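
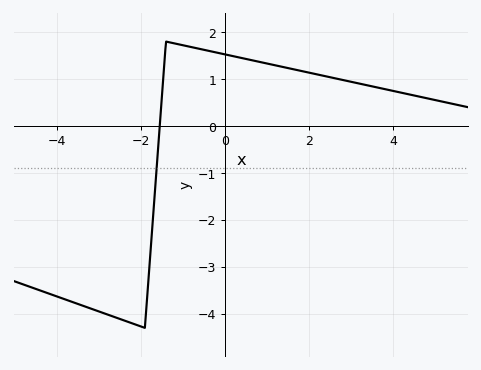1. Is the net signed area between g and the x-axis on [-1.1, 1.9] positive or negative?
positive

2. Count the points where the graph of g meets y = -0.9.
1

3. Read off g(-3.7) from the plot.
-3.7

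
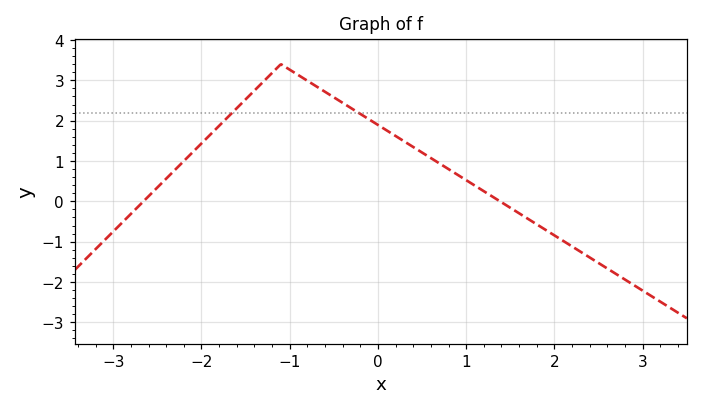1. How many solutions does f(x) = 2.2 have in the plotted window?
2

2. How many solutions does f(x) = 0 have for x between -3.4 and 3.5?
2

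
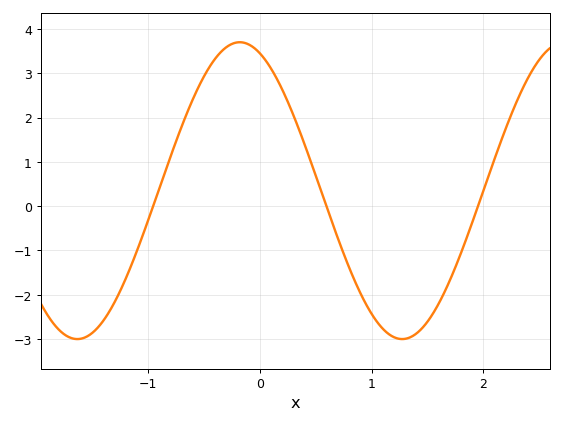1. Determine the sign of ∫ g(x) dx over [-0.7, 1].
positive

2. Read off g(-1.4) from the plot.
-2.6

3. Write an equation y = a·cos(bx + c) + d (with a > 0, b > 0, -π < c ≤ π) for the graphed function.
y = 3.35cos(2.2x + 0.39) + 0.35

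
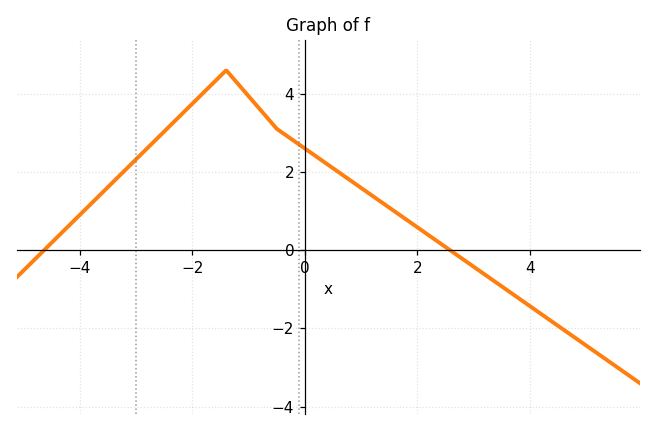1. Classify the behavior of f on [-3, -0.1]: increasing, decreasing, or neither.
neither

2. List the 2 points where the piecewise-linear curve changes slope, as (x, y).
(-1.4, 4.6); (-0.5, 3.1)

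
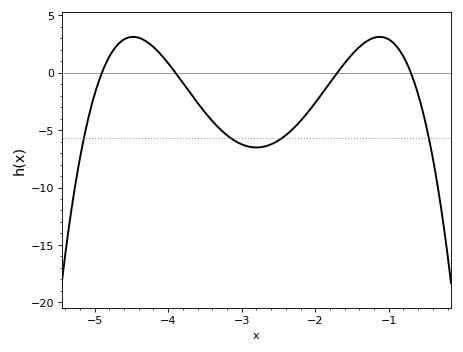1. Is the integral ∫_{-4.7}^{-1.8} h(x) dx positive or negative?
negative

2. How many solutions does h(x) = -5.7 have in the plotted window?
4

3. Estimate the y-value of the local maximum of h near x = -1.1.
3.12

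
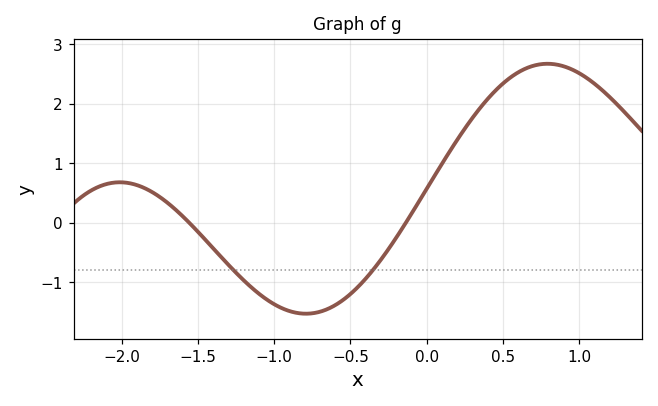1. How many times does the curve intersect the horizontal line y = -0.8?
2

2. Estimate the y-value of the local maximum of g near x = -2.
0.7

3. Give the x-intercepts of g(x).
-1.55, -0.15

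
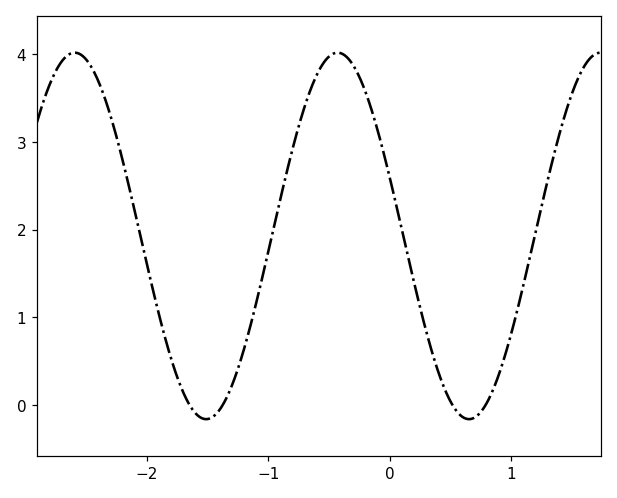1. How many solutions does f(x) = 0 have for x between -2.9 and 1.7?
4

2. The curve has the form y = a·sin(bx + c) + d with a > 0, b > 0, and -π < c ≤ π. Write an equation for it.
y = 2.09sin(2.9x + 2.81) + 1.93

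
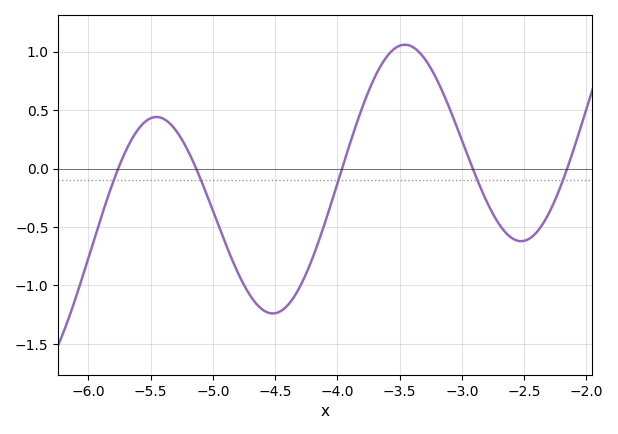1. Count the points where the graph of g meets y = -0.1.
5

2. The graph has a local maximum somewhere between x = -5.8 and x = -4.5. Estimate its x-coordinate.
-5.5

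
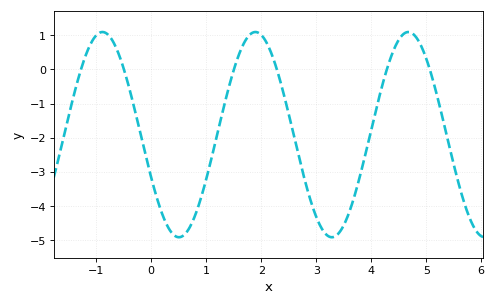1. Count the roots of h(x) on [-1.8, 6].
6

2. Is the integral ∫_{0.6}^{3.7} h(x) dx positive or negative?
negative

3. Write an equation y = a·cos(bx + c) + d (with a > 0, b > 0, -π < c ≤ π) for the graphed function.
y = 3cos(2.26x + 2) - 1.91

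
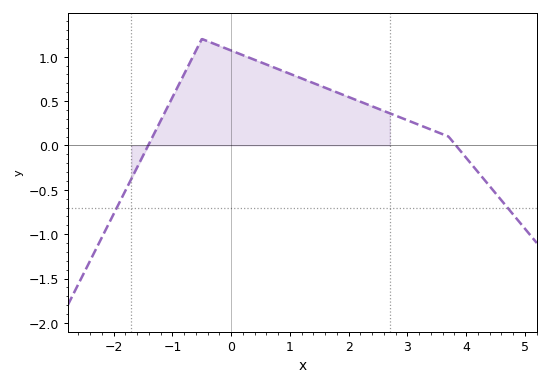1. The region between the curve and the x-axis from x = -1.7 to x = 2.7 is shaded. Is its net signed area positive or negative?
positive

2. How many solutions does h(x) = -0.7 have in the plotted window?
2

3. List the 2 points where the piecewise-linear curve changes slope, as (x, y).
(-0.5, 1.2); (3.7, 0.1)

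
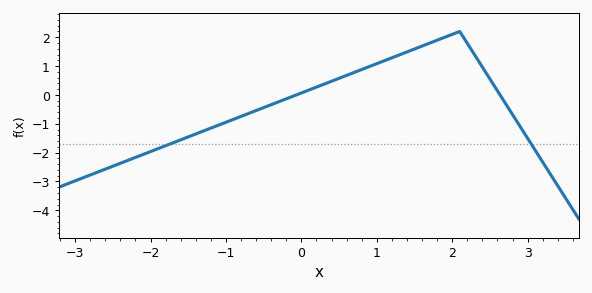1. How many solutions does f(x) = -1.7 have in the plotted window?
2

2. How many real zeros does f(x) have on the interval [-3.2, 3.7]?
2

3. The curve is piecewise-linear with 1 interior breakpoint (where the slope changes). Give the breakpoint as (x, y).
(2.1, 2.2)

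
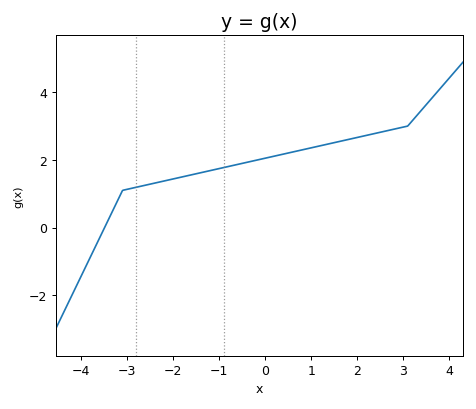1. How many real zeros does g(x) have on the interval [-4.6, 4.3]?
1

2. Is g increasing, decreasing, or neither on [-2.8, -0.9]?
increasing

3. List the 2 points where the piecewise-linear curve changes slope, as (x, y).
(-3.1, 1.1); (3.1, 3)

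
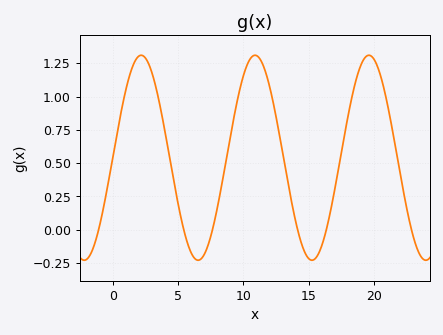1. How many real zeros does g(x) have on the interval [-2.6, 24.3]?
6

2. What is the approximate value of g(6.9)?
-0.203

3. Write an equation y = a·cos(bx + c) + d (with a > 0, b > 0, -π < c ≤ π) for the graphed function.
y = 0.77cos(0.72x - 1.56) + 0.54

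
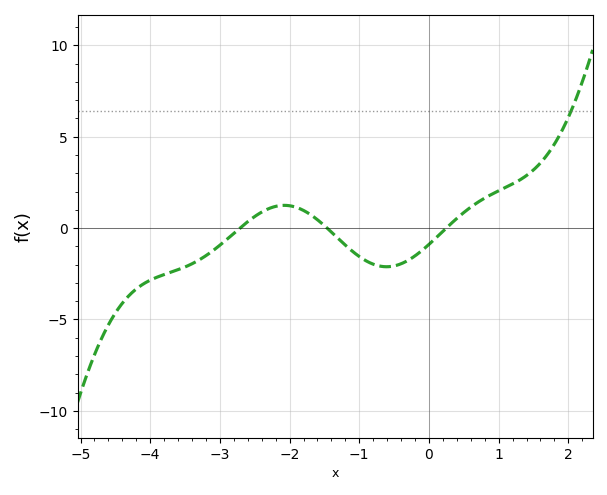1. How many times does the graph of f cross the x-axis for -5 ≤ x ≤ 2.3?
3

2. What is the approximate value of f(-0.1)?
-1.22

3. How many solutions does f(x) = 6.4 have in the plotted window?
1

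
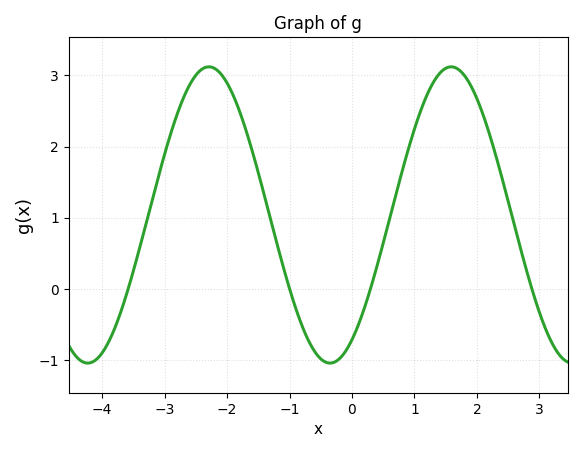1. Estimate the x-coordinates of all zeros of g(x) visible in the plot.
-3.6, -1, 0.2, 2.8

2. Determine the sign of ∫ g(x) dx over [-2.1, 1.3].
positive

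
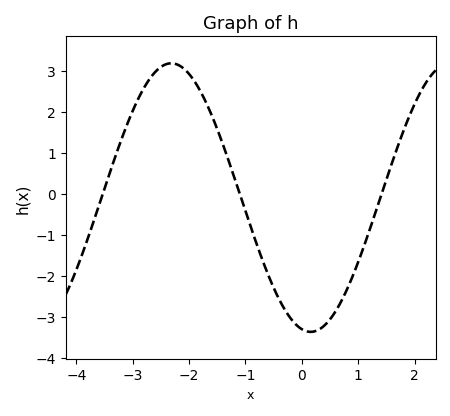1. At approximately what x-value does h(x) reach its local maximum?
-2.3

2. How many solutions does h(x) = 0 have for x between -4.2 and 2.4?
3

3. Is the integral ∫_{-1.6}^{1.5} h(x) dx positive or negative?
negative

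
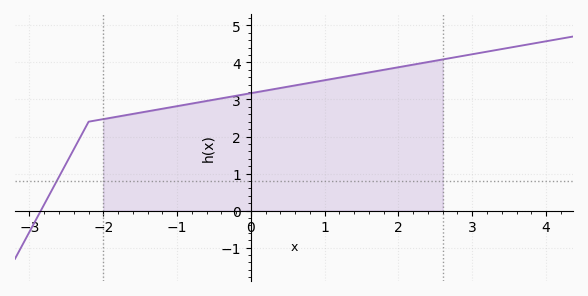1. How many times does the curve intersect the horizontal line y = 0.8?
1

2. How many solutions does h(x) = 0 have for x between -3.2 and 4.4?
1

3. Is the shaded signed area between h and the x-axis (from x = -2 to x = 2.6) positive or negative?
positive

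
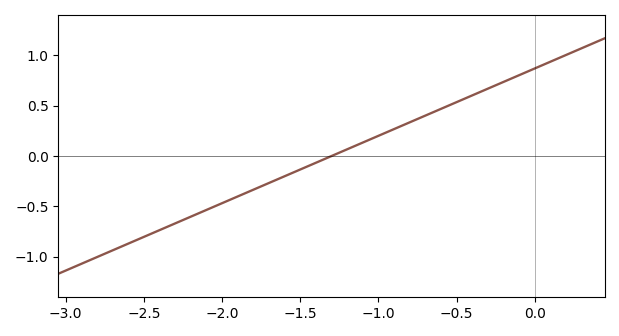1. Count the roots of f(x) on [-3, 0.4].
1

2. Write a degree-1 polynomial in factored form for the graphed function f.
y = 0.67(x + 1.3)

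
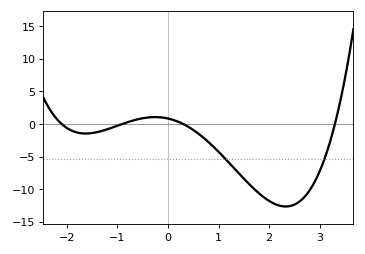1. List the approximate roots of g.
-2.1, -0.9, 0.3, 3.3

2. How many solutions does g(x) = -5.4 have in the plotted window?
2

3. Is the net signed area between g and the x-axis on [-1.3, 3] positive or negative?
negative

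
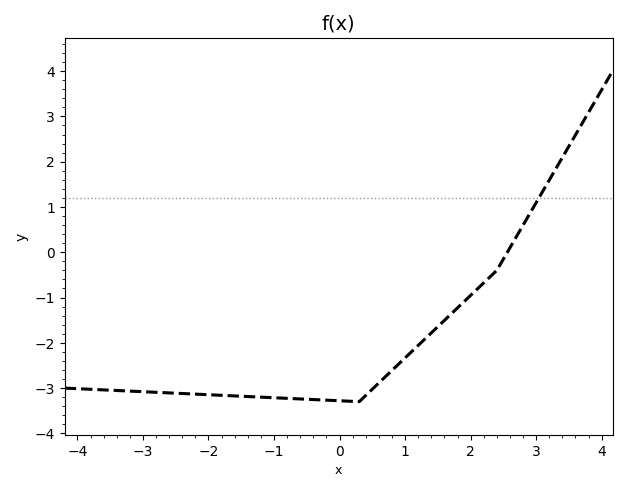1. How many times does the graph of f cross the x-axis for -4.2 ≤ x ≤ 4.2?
1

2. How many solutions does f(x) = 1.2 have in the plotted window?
1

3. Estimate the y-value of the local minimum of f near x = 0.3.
-3.3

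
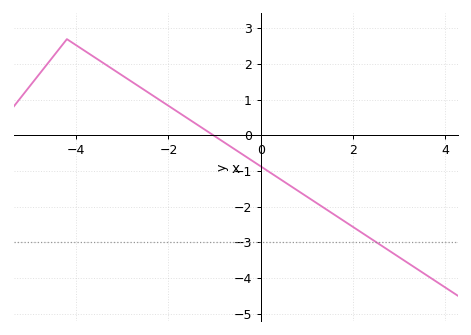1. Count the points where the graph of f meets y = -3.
1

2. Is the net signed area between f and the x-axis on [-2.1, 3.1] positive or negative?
negative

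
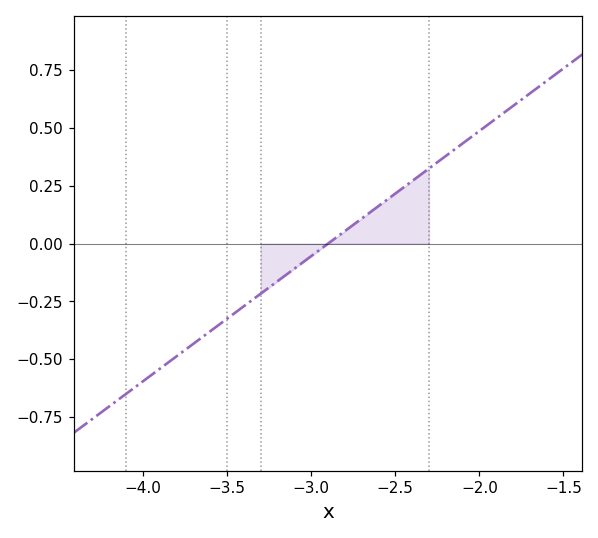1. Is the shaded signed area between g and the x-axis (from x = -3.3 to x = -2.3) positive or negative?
positive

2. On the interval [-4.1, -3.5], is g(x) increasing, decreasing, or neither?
increasing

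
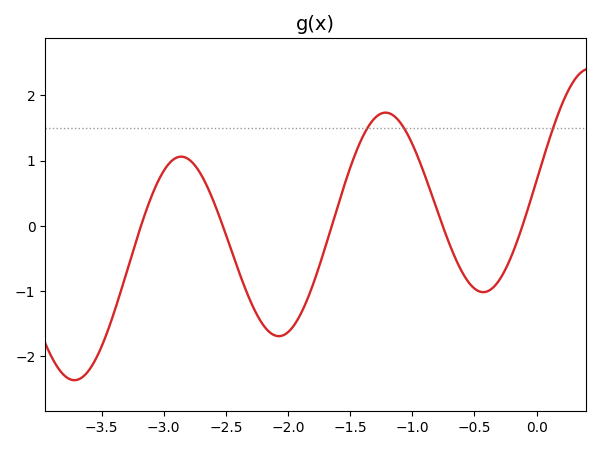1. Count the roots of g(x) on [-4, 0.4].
5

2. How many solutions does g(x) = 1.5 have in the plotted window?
3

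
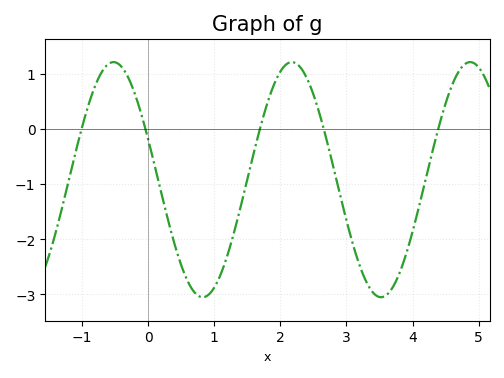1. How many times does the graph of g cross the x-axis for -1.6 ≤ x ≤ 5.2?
5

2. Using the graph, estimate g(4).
-1.86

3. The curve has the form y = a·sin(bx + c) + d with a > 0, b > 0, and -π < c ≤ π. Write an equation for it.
y = 2.13sin(2.33x + 2.79) - 0.92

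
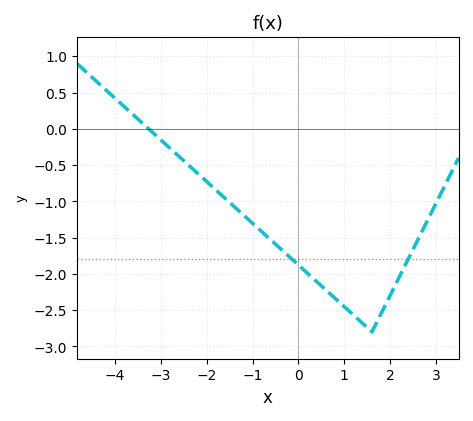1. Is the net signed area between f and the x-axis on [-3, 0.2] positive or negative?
negative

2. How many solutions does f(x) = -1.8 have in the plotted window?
2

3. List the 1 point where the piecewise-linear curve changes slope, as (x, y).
(1.6, -2.8)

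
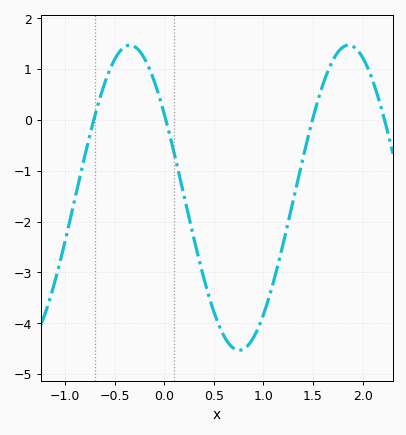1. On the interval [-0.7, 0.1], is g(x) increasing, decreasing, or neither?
neither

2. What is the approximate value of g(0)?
0.118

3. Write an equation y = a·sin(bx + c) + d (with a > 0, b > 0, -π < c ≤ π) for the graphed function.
y = 3sin(2.85x + 2.56) - 1.53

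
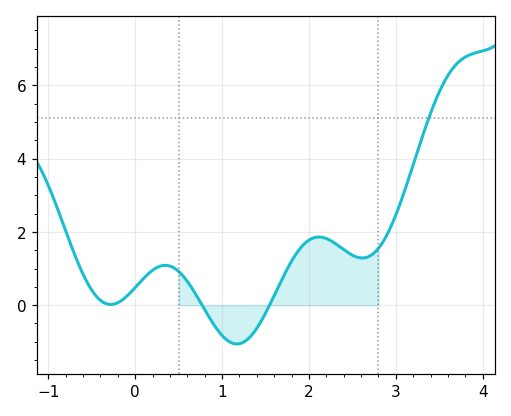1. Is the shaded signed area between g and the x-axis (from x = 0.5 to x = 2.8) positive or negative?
positive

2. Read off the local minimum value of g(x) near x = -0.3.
0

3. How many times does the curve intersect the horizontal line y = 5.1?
1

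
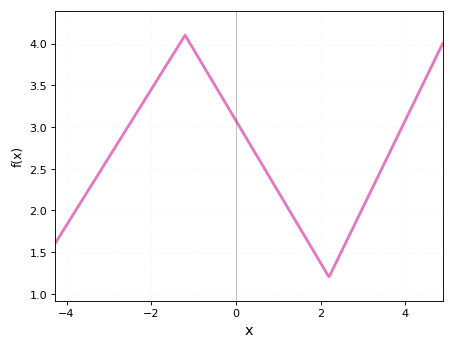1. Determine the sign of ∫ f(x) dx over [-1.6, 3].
positive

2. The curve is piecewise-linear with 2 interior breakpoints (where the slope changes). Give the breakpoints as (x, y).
(-1.2, 4.1); (2.2, 1.2)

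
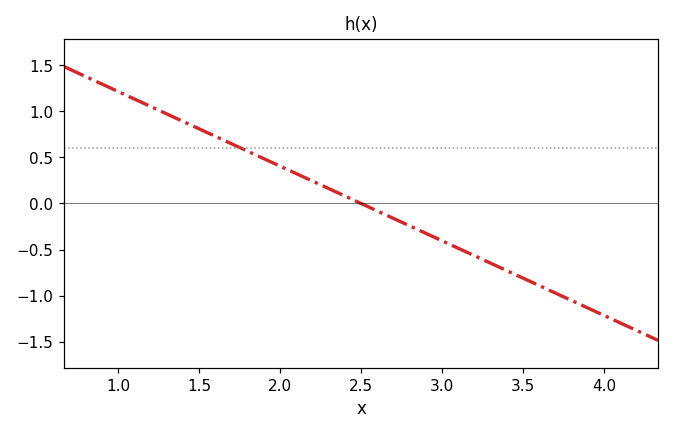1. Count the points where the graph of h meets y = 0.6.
1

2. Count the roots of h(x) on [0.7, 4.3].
1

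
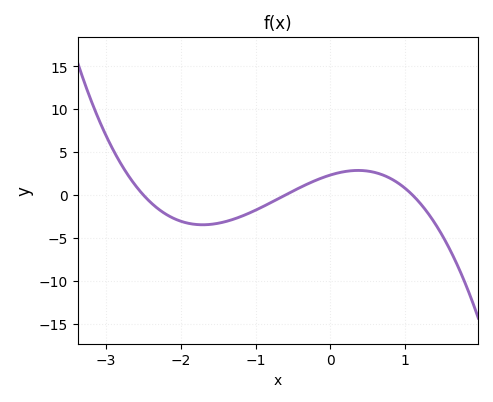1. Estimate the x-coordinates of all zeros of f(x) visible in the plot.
-2.5, -0.6, 1.1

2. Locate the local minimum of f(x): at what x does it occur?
-1.7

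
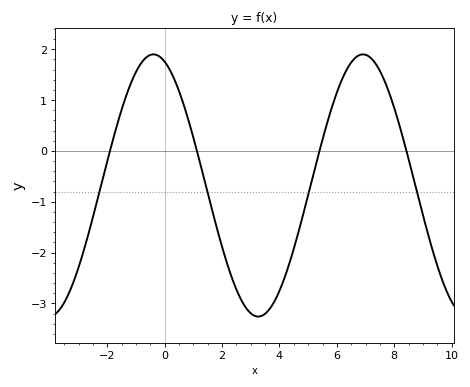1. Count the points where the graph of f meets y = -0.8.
4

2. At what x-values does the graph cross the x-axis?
-2, 1.2, 5.4, 8.4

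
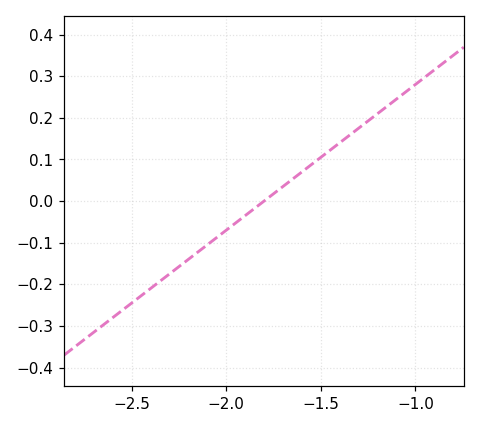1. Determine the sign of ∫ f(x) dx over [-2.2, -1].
positive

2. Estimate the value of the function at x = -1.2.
0.21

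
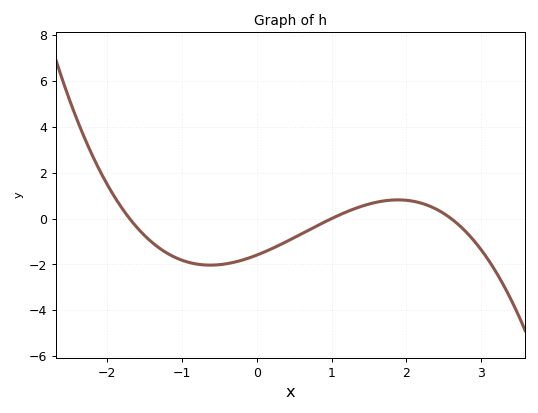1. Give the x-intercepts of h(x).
-1.7, 1, 2.6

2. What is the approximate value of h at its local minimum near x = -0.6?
-2.03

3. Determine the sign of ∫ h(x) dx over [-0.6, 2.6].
negative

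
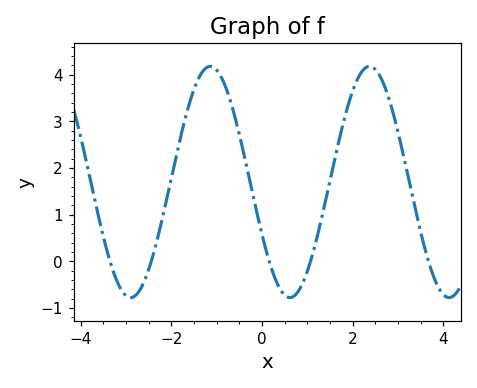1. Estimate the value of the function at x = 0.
0.6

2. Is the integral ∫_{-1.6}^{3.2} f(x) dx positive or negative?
positive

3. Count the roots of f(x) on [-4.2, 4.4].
5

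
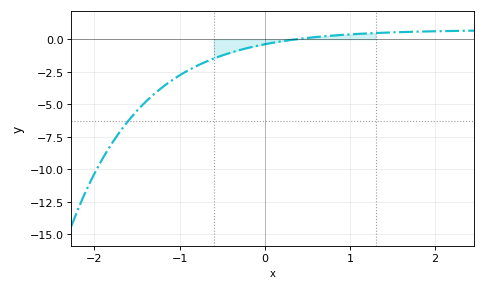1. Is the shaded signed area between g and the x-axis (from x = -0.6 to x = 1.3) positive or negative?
negative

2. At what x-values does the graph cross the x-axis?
0.364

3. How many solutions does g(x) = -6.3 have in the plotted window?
1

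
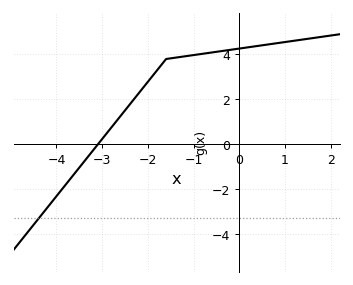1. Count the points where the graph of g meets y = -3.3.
1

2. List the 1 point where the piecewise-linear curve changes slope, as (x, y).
(-1.6, 3.8)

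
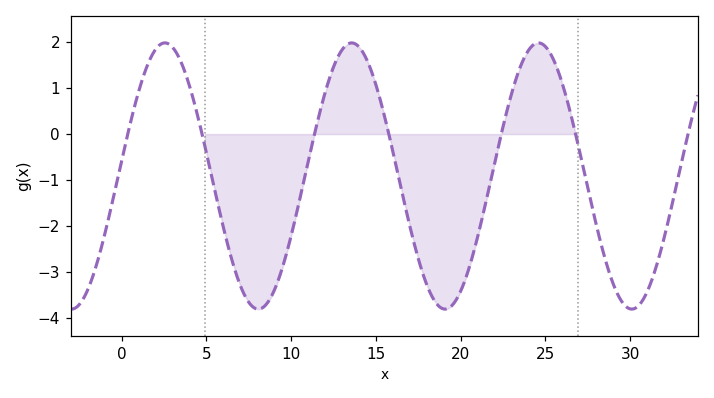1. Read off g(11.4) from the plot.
0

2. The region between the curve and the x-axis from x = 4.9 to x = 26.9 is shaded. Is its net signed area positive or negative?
negative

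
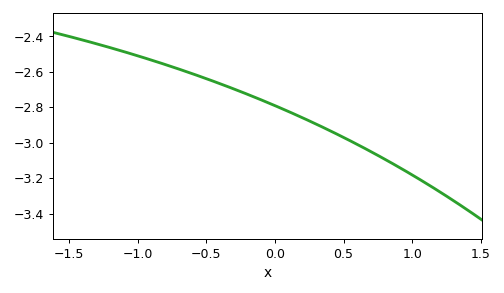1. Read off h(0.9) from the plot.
-3.14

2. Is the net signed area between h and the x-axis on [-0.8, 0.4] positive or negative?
negative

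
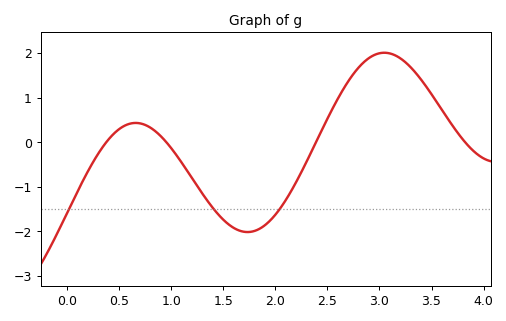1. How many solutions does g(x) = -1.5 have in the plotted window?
3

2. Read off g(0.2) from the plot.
-0.6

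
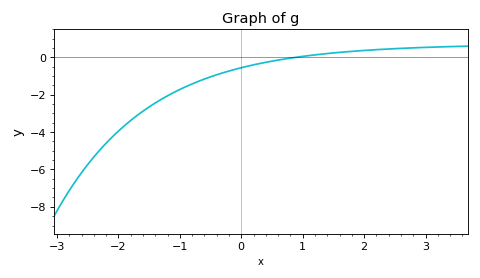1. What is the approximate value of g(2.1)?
0.386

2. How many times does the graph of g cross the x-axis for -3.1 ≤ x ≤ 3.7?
1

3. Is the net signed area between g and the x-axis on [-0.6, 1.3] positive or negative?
negative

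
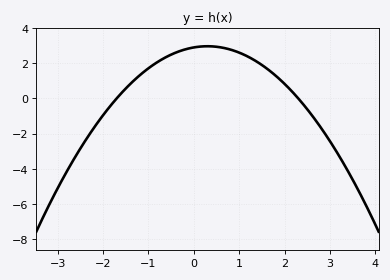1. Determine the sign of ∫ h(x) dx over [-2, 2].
positive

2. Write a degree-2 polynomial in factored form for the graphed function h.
y = -0.74(x + 1.7)(x - 2.3)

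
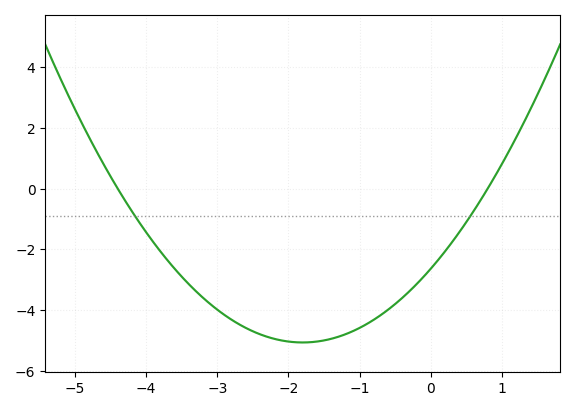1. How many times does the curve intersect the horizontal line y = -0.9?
2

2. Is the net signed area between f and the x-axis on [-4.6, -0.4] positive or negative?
negative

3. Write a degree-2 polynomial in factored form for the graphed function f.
y = 0.75(x + 4.4)(x - 0.8)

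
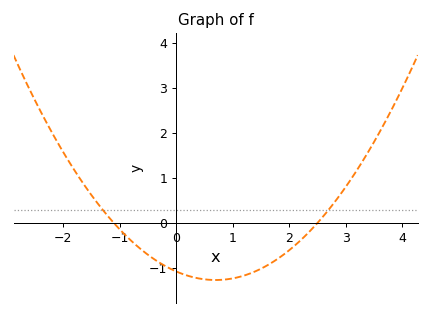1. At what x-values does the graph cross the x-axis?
-1.1, 2.5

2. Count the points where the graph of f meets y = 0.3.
2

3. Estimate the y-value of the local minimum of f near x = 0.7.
-1.26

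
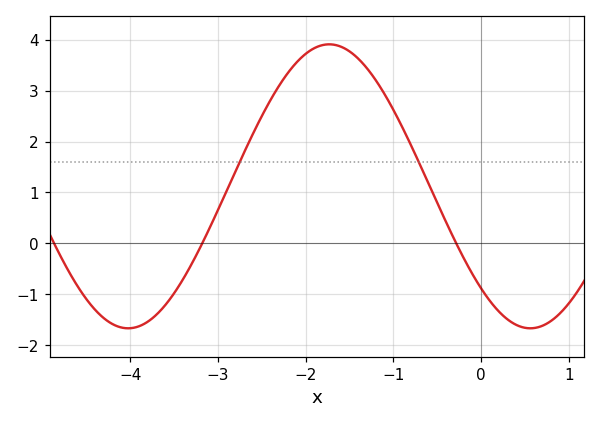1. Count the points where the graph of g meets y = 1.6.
2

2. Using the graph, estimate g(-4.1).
-1.65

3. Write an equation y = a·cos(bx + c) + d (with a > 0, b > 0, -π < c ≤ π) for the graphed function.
y = 2.79cos(1.37x + 2.37) + 1.12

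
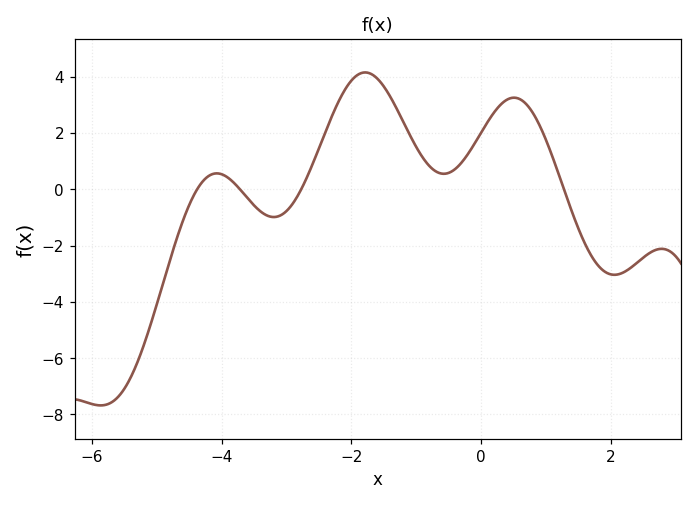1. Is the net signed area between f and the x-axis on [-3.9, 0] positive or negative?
positive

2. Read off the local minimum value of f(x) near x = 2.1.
-3.04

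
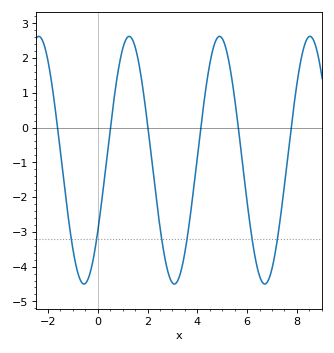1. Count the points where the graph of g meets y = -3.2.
6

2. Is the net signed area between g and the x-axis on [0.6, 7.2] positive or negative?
negative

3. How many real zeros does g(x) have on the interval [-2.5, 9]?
6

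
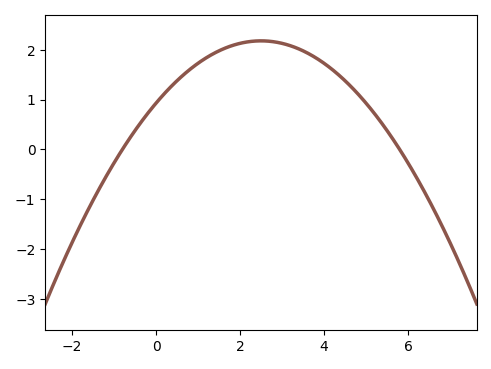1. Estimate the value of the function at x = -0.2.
0.7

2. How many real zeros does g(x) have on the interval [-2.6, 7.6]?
2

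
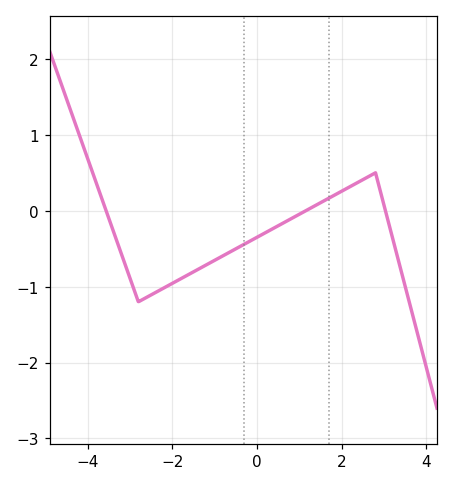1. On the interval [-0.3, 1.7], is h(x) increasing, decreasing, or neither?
increasing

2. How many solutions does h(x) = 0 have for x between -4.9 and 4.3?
3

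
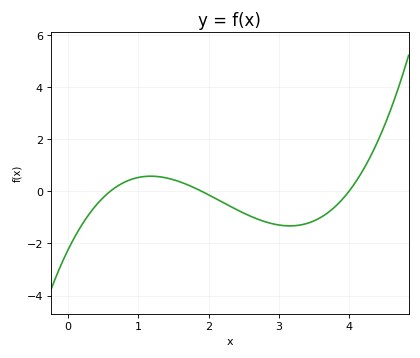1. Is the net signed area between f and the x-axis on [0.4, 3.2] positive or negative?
negative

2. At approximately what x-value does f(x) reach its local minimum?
3.2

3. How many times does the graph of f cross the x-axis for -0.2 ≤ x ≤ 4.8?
3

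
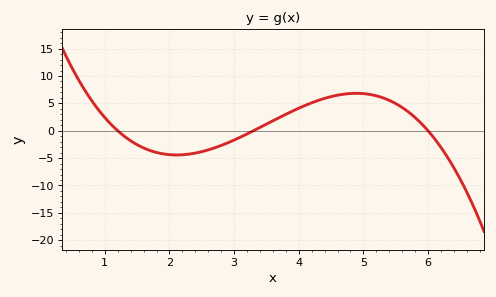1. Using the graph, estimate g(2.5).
-3.82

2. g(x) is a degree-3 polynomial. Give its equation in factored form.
y = -1.05(x - 1.2)(x - 3.3)(x - 6)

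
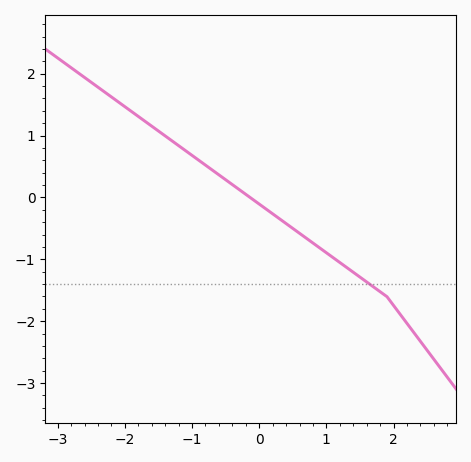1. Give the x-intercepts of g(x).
-0.1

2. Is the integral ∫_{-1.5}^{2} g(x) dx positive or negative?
negative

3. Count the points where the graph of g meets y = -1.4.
1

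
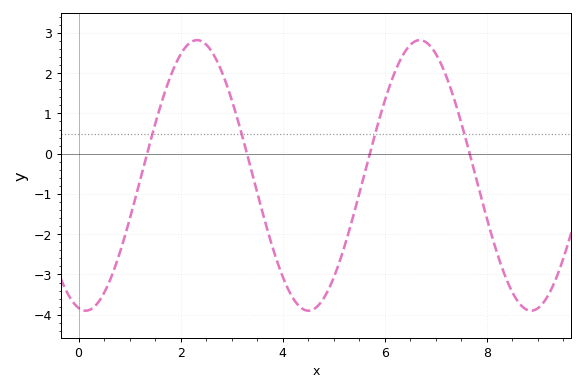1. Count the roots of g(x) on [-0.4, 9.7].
4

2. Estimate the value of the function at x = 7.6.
0.3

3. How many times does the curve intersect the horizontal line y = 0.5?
4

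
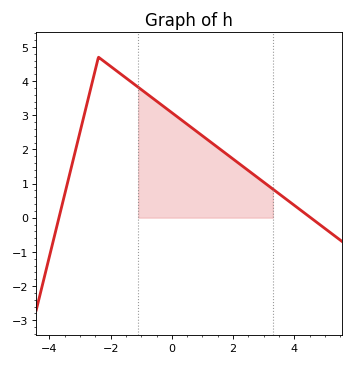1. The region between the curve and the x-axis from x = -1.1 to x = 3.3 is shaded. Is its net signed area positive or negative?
positive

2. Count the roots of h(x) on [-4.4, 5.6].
2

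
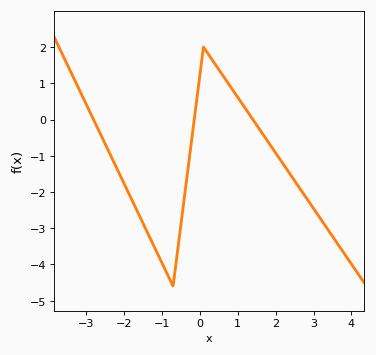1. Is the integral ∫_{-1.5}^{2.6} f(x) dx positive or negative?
negative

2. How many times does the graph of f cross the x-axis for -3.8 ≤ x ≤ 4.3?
3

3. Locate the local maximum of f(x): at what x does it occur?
0.2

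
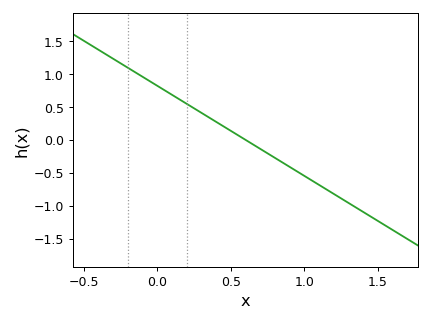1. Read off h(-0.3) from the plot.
1.23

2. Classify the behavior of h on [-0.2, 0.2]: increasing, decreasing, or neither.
decreasing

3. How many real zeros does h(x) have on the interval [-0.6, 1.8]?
1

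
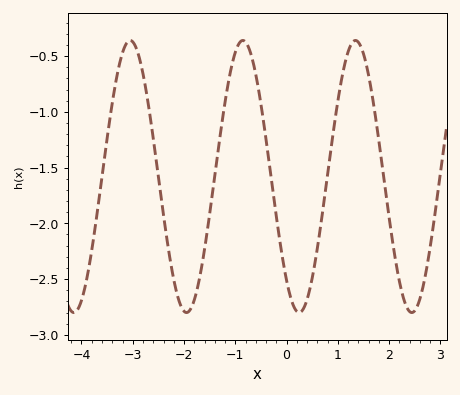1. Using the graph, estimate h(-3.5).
-1.25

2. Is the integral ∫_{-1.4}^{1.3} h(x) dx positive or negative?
negative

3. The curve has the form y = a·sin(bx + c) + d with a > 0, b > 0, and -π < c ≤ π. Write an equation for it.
y = 1.22sin(2.9x - 2.3) - 1.58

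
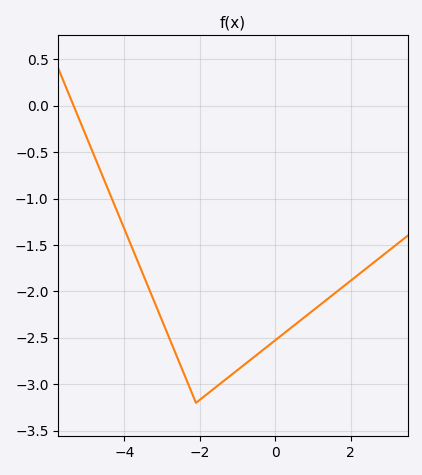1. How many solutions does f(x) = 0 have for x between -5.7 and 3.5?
1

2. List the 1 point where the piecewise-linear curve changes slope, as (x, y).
(-2.1, -3.2)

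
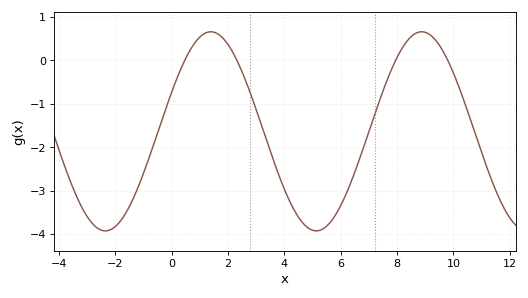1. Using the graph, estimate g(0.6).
0.169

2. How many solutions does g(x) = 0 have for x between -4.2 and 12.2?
4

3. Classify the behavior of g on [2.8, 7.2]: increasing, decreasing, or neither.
neither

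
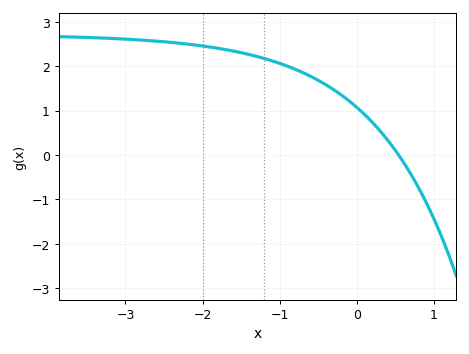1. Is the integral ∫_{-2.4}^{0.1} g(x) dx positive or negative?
positive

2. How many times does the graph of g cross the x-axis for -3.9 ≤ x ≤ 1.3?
1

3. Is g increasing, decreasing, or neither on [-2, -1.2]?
decreasing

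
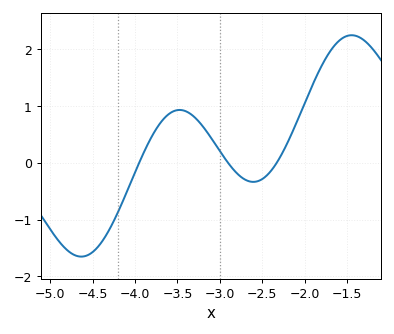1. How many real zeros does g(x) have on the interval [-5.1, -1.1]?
3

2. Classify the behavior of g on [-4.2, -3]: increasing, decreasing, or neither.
neither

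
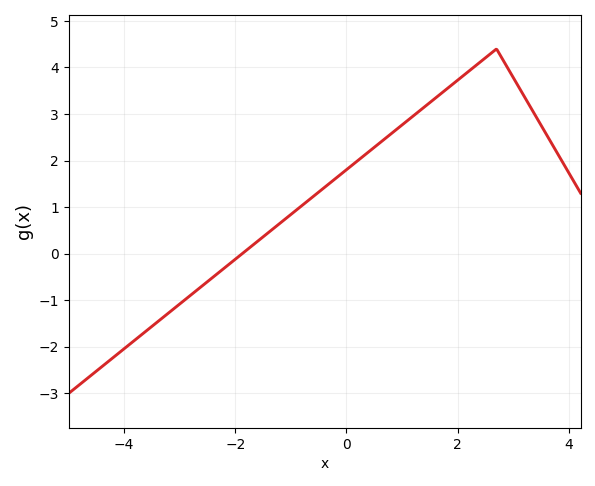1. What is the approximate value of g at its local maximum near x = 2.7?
4.4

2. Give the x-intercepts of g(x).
-1.8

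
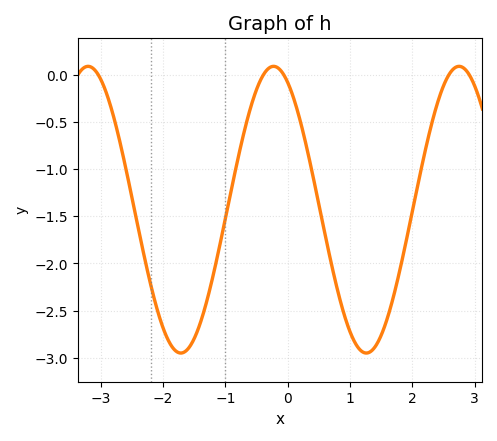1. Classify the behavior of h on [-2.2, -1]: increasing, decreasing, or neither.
neither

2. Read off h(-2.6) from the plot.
-0.99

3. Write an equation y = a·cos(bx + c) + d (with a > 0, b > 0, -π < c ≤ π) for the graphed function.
y = 1.52cos(2.11x + 0.48) - 1.43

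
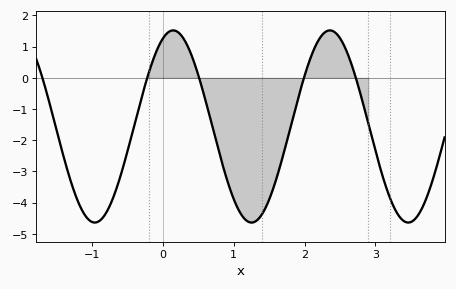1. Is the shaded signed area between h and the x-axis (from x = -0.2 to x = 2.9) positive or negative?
negative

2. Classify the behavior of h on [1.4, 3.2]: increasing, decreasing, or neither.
neither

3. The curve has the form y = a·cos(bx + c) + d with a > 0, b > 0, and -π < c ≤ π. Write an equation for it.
y = 3.08cos(2.84x - 0.412) - 1.56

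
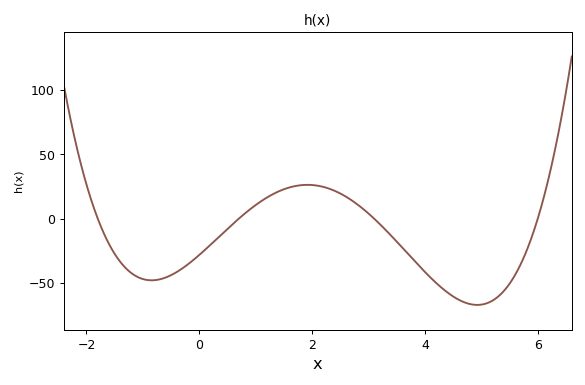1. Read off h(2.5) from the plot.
20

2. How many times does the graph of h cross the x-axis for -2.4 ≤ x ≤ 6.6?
4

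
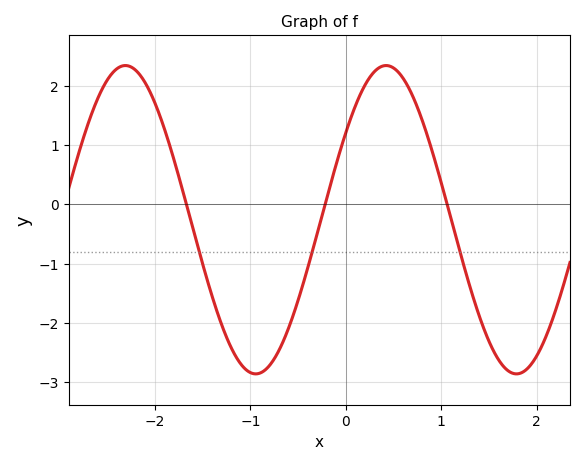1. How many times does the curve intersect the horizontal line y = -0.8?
3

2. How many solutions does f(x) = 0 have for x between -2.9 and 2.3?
3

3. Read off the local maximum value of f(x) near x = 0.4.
2.34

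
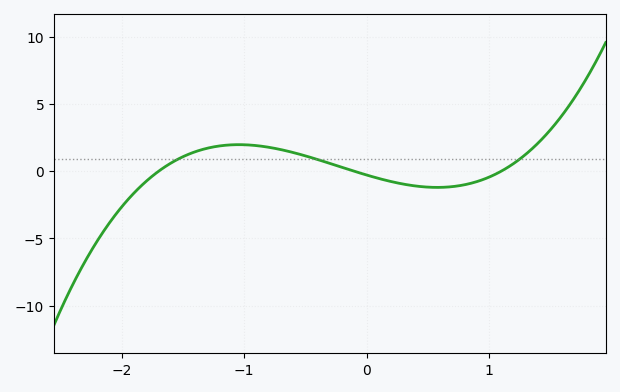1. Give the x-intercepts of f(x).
-1.7, -0.1, 1.1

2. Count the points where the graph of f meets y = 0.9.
3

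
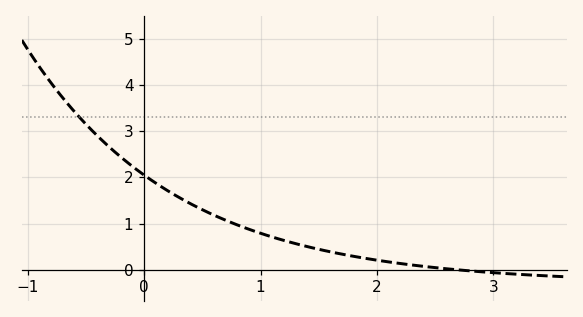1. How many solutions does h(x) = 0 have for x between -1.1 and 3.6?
1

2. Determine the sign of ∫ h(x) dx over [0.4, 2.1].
positive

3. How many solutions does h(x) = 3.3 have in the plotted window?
1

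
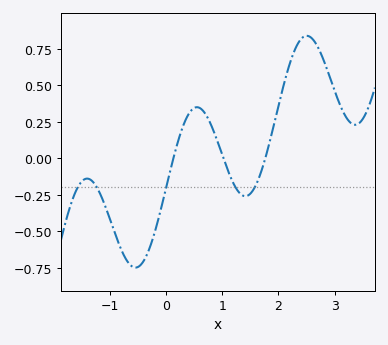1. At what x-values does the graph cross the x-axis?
0.1, 1, 1.8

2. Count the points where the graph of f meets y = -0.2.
5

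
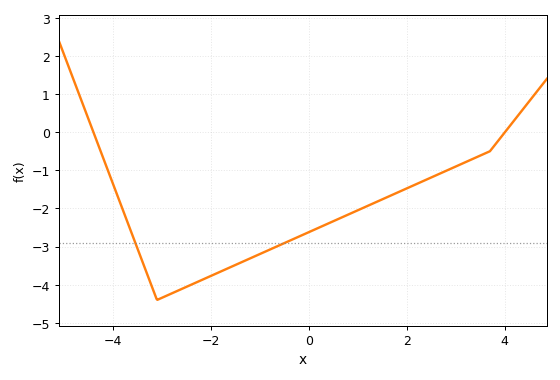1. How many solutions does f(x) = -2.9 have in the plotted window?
2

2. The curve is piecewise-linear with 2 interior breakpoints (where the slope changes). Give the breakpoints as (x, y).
(-3.1, -4.4); (3.7, -0.5)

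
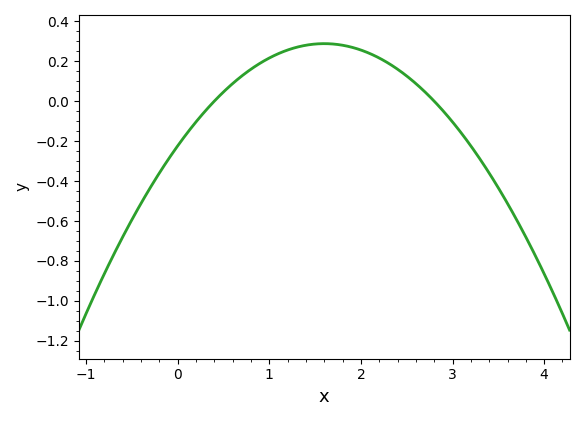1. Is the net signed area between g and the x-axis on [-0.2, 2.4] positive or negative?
positive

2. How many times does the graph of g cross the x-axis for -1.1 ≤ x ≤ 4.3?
2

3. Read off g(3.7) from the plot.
-0.594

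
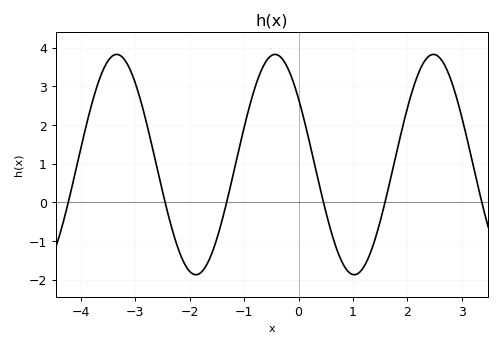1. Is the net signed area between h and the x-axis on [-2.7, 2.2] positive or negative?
positive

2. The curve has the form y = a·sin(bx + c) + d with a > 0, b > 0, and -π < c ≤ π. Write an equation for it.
y = 2.85sin(2.2x + 2.5) + 0.98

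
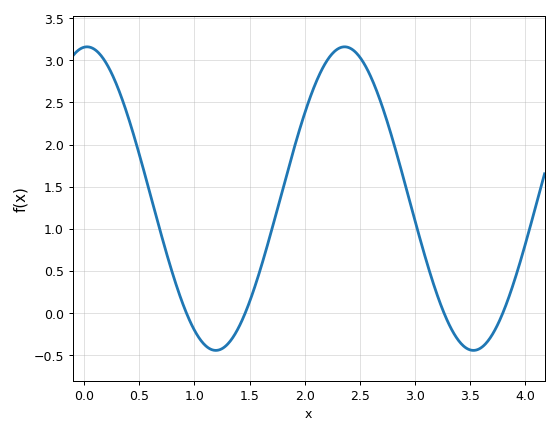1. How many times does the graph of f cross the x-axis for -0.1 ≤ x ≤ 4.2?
4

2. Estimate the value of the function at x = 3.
1.1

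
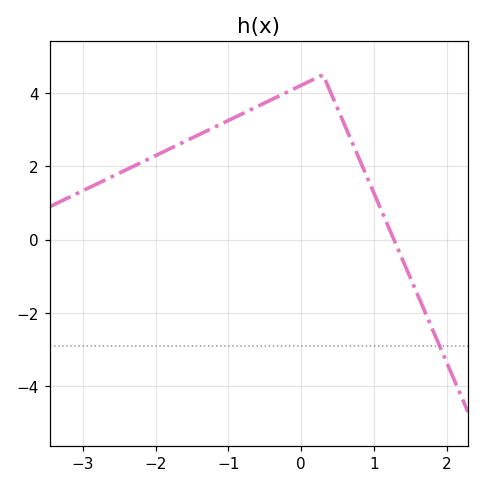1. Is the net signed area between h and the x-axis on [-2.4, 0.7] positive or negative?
positive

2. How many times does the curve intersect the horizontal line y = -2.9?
1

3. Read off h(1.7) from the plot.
-1.97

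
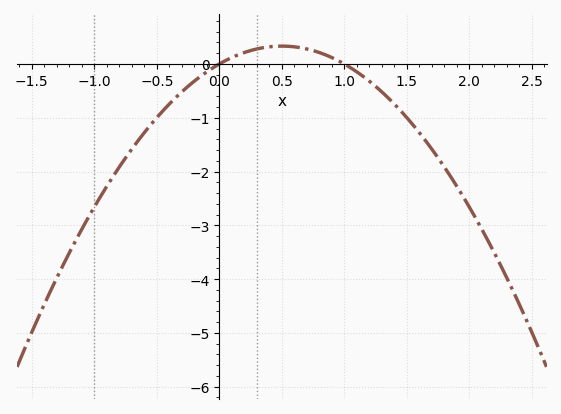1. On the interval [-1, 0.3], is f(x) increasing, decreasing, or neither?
increasing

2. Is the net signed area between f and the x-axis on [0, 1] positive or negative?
positive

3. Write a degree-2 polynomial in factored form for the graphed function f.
y = -1.33(x - 0)(x - 1)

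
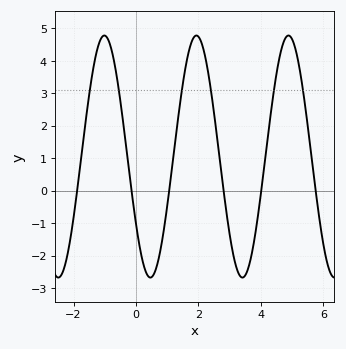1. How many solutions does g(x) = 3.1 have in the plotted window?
6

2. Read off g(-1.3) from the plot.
4.11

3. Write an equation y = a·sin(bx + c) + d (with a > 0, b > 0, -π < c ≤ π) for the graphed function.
y = 3.73sin(2.13x - 2.55) + 1.05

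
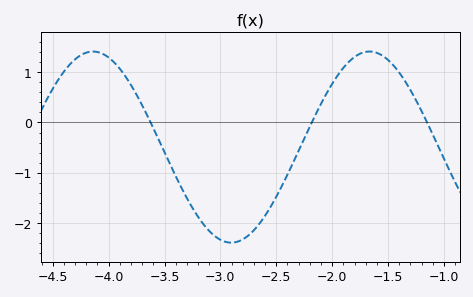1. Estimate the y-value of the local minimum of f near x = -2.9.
-2.4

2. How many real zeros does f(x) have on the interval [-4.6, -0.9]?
3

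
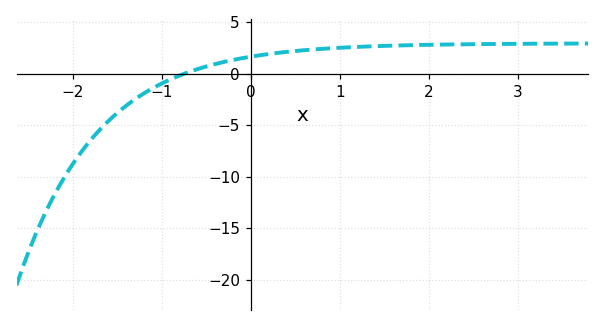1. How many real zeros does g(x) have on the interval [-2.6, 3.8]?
1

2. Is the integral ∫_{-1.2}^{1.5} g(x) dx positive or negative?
positive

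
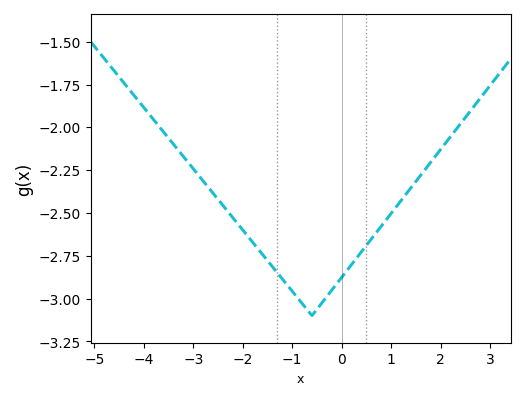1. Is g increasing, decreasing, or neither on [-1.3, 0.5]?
neither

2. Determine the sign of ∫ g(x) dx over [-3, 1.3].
negative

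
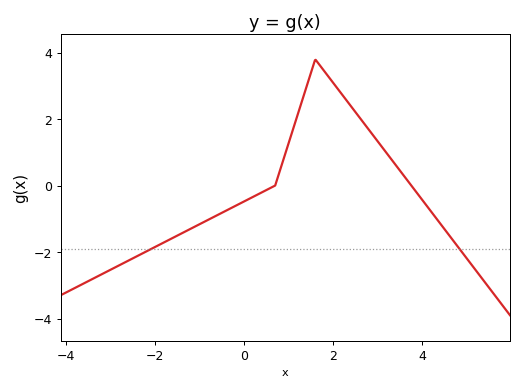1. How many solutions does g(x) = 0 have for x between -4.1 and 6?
2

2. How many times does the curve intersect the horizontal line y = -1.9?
2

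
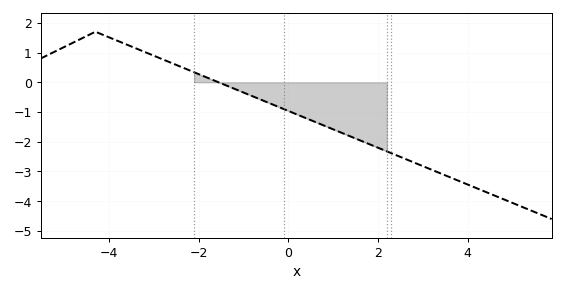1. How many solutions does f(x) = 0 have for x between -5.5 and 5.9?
1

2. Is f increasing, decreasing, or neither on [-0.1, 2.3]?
decreasing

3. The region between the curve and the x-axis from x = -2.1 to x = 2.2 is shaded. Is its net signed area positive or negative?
negative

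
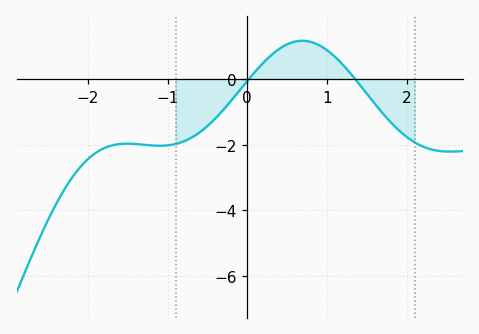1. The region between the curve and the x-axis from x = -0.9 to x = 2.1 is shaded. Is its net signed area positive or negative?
negative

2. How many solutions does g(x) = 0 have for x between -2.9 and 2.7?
2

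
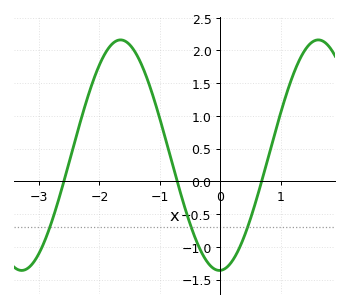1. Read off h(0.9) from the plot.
0.75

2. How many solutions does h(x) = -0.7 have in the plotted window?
3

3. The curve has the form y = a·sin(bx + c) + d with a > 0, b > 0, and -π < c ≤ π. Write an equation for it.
y = 1.76sin(1.9x - 1.5) + 0.4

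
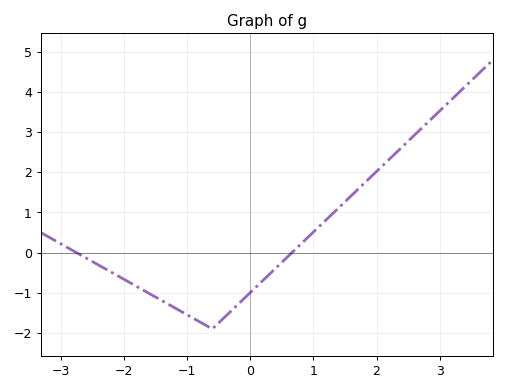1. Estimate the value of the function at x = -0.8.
-1.72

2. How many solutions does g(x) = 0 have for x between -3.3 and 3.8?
2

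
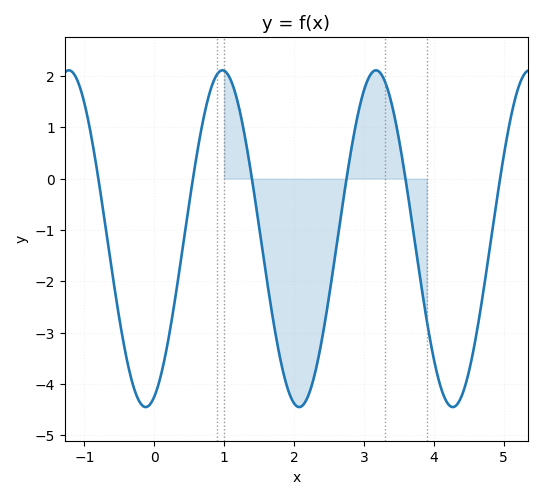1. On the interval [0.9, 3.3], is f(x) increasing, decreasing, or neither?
neither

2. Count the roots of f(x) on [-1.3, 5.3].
6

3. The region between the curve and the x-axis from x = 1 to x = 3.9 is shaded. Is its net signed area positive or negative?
negative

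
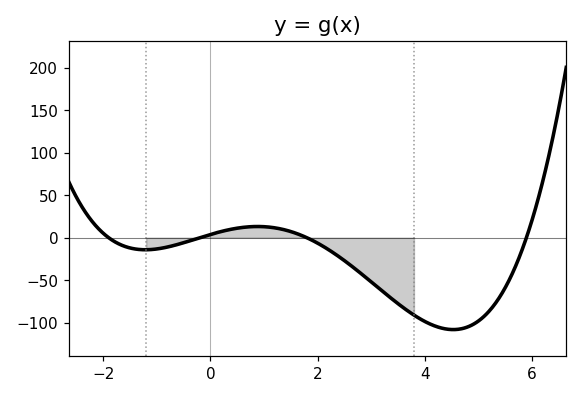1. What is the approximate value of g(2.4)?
-20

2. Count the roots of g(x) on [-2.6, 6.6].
4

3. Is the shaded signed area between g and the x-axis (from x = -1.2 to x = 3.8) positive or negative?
negative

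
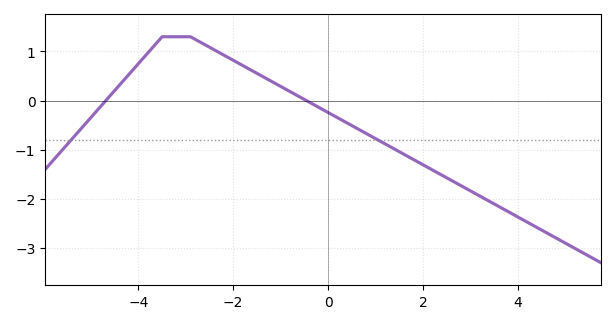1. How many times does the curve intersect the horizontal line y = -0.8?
2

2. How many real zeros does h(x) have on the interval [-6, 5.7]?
2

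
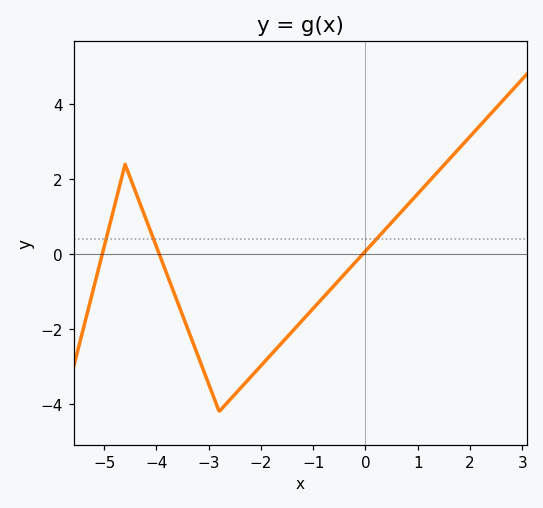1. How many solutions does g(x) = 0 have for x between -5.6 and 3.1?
3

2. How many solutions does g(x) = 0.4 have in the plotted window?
3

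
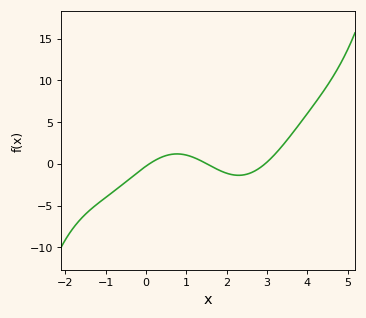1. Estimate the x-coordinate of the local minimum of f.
2.3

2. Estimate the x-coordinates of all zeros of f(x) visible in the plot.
0.088, 1.51, 2.95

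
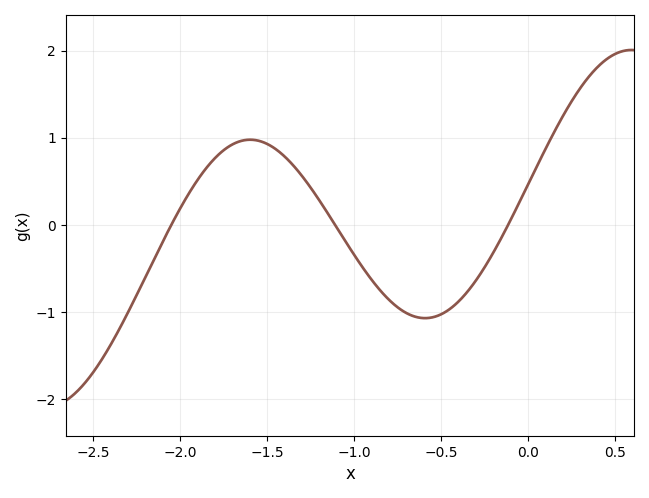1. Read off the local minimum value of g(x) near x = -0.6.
-1.1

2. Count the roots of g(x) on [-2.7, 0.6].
3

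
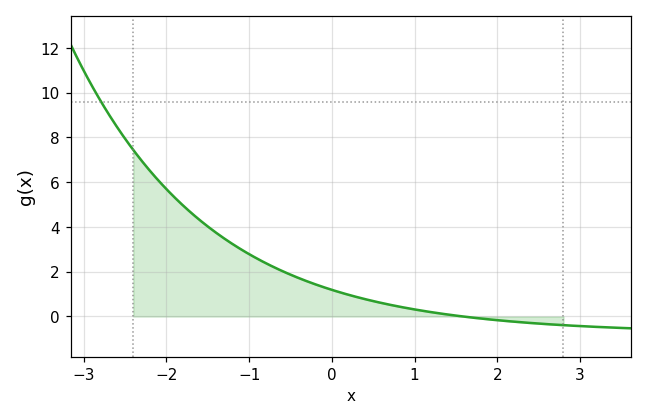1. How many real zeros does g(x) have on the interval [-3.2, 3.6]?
1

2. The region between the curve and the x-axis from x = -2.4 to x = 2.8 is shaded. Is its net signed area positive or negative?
positive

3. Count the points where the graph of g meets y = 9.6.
1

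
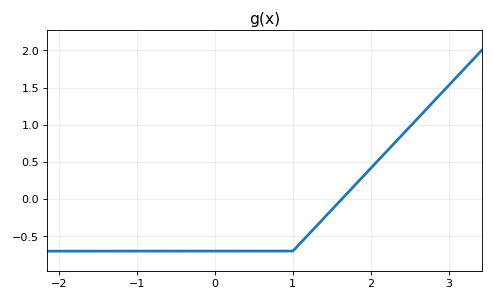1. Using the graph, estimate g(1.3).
-0.35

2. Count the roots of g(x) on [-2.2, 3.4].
1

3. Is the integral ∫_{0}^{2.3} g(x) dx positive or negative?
negative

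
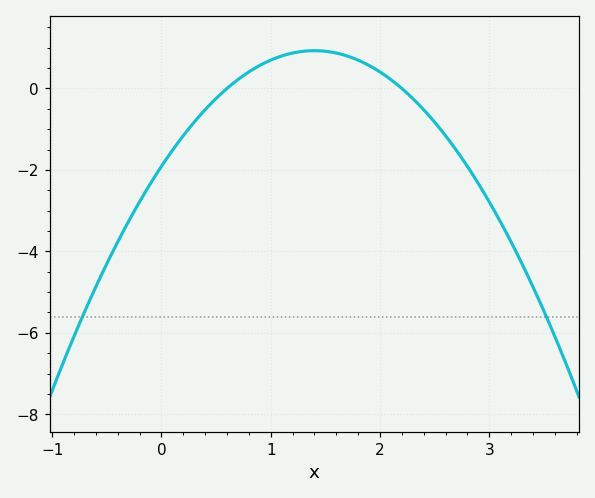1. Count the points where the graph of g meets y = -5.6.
2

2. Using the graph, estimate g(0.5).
-0.2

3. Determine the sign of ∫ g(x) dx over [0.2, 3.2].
negative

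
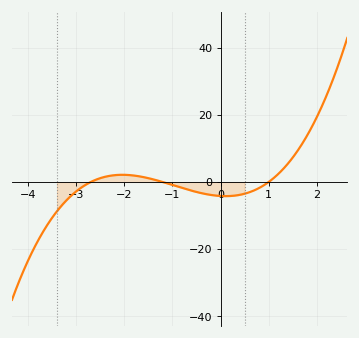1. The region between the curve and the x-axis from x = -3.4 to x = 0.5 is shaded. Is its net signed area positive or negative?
negative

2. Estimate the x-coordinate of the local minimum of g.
0.109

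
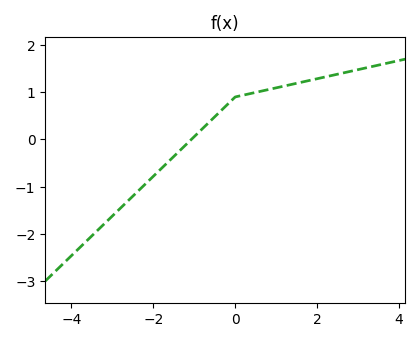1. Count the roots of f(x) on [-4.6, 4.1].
1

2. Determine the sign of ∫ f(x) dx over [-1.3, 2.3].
positive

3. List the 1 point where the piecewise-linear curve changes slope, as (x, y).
(0, 0.9)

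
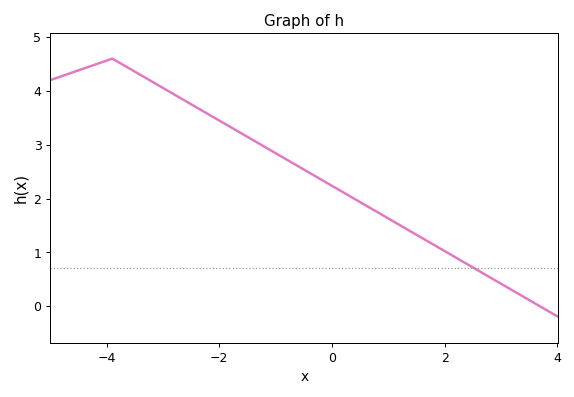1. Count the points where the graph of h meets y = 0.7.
1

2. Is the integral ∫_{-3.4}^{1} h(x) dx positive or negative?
positive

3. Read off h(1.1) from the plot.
1.6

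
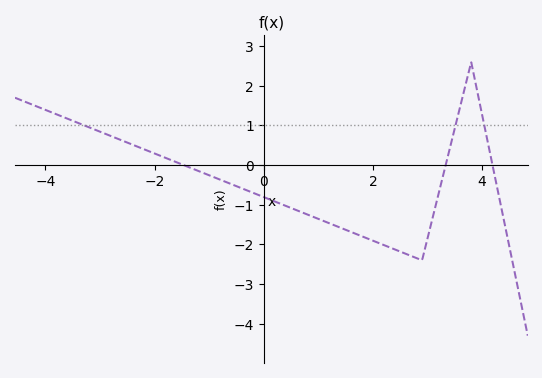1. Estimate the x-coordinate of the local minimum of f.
2.9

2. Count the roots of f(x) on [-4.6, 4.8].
3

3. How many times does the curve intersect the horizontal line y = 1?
3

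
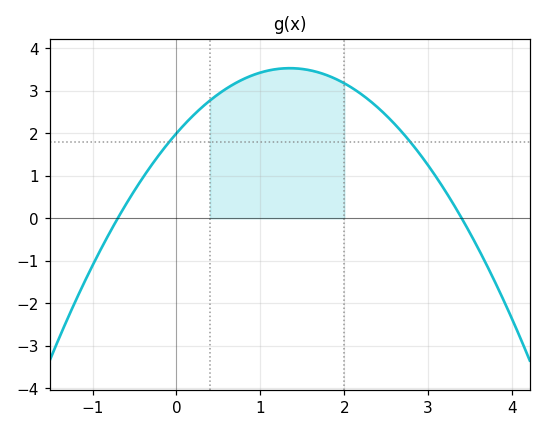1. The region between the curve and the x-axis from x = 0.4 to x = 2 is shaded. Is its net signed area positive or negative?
positive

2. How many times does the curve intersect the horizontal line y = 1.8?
2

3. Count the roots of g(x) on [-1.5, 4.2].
2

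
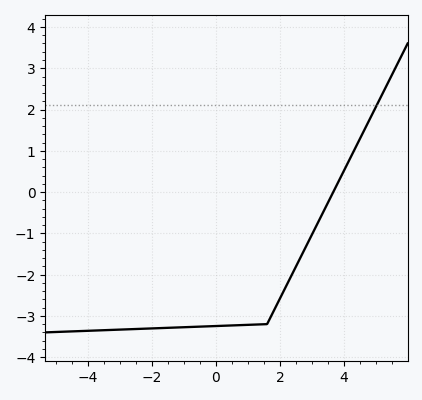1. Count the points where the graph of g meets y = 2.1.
1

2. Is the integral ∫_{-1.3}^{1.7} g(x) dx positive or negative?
negative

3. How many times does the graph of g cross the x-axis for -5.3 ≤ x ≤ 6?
1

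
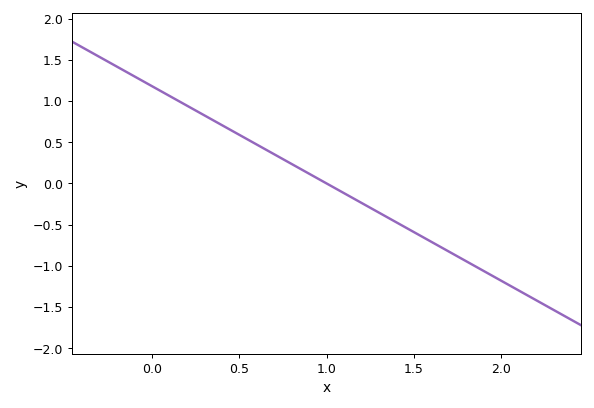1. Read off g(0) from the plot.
1.18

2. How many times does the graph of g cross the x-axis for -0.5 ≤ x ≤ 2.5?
1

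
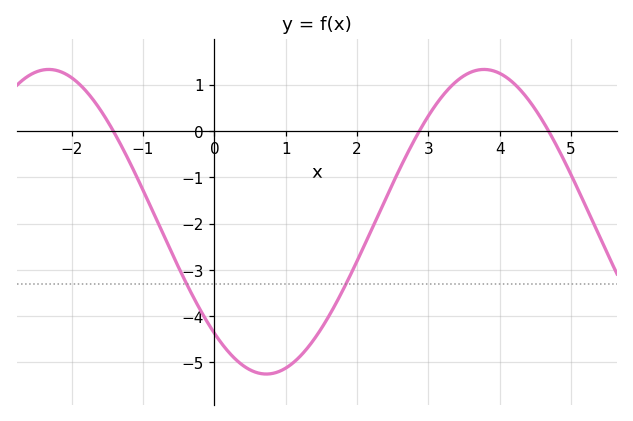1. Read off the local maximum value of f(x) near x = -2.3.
1.3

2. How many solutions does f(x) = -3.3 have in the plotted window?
2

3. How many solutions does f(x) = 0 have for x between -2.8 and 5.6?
3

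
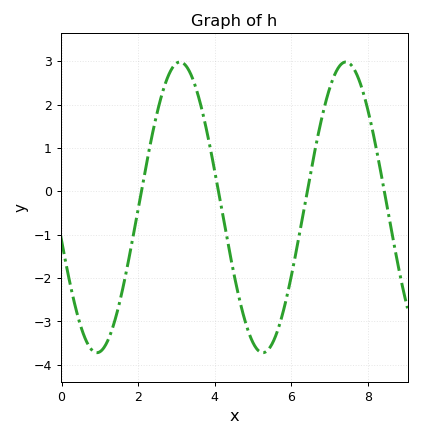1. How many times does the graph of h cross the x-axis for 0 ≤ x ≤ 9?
4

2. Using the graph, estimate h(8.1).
1.5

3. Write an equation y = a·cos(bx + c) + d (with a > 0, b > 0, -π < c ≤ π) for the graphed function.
y = 3.35cos(1.4x + 1.8) - 0.37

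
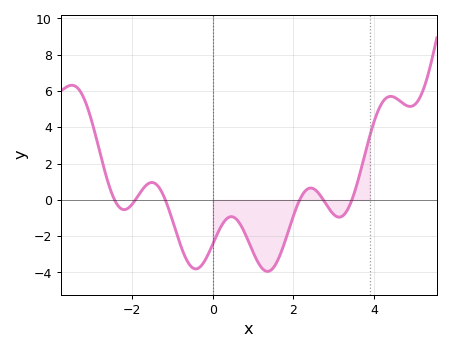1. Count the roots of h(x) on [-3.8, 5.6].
6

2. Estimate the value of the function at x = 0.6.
-1.09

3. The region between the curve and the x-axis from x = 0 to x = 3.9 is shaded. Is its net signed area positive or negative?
negative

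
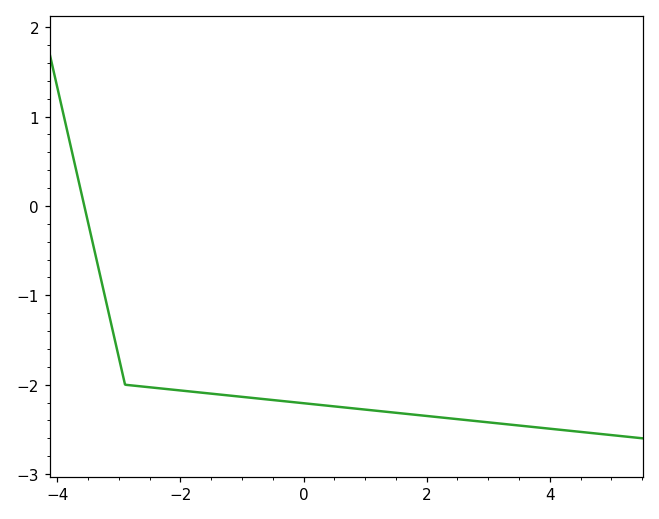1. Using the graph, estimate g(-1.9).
-2.1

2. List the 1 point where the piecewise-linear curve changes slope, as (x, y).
(-2.9, -2)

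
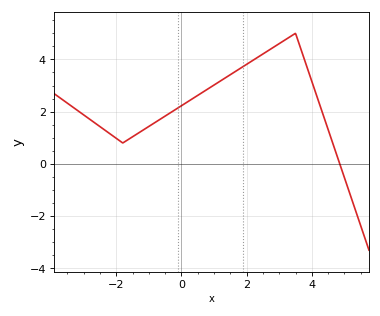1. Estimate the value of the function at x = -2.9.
1.8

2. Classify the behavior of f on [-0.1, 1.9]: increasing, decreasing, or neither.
increasing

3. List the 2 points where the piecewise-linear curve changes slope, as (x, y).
(-1.8, 0.8); (3.5, 5)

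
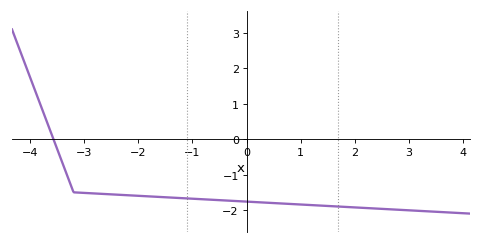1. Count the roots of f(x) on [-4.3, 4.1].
1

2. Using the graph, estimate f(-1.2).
-1.7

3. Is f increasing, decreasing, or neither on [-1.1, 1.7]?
decreasing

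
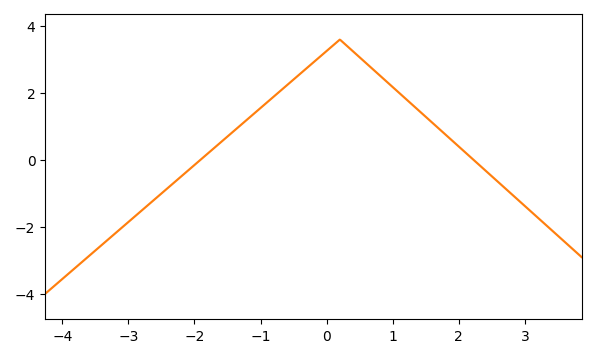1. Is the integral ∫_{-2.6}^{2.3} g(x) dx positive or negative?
positive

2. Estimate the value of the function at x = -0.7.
2.07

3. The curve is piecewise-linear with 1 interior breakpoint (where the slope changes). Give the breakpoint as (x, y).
(0.2, 3.6)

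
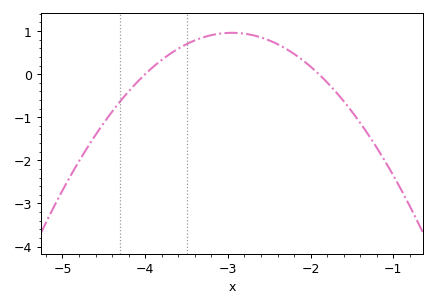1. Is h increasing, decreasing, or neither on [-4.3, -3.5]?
increasing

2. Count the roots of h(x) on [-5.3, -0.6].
2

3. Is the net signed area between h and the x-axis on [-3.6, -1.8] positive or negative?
positive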